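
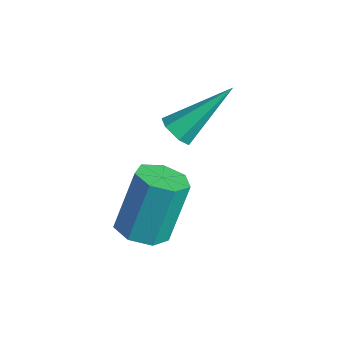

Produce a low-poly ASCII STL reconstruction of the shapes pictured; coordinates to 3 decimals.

solid 
facet normal 0.071 -0.428 -0.901
outer loop
vertex -0.082 -2.583 -0.502
vertex -0.703 -2.98 -0.362
vertex -0.642 -2.303 -0.679
endloop
endfacet
facet normal 0.504 0.795 -0.338
outer loop
vertex -0.082 -2.583 -0.502
vertex -0.642 -2.303 -0.679
vertex -0.217 -1.782 1.183
endloop
endfacet
facet normal 0.504 0.795 -0.337
outer loop
vertex -0.217 -1.782 1.183
vertex -0.642 -2.303 -0.679
vertex -0.777 -1.503 1.005
endloop
endfacet
facet normal -0.073 0.428 0.901
outer loop
vertex -0.217 -1.782 1.183
vertex -0.777 -1.503 1.005
vertex -0.837 -2.18 1.322
endloop
endfacet
facet normal 0.073 -0.428 -0.901
outer loop
vertex -0.642 -2.303 -0.679
vertex -0.703 -2.98 -0.362
vertex -1.248 -2.534 -0.618
endloop
endfacet
facet normal -0.360 0.831 -0.424
outer loop
vertex -0.642 -2.303 -0.679
vertex -1.248 -2.534 -0.618
vertex -0.777 -1.503 1.005
endloop
endfacet
facet normal -0.358 0.832 -0.424
outer loop
vertex -0.777 -1.503 1.005
vertex -1.248 -2.534 -0.618
vertex -1.383 -1.733 1.066
endloop
endfacet
facet normal -0.072 0.428 0.901
outer loop
vertex -0.777 -1.503 1.005
vertex -1.383 -1.733 1.066
vertex -0.837 -2.18 1.322
endloop
endfacet
facet normal 0.072 -0.428 -0.901
outer loop
vertex -1.248 -2.534 -0.618
vertex -0.703 -2.98 -0.362
vertex -1.443 -3.101 -0.364
endloop
endfacet
facet normal -0.951 0.242 -0.191
outer loop
vertex -1.248 -2.534 -0.618
vertex -1.443 -3.101 -0.364
vertex -1.383 -1.733 1.066
endloop
endfacet
facet normal -0.951 0.242 -0.191
outer loop
vertex -1.383 -1.733 1.066
vertex -1.443 -3.101 -0.364
vertex -1.578 -2.3 1.32
endloop
endfacet
facet normal -0.072 0.428 0.901
outer loop
vertex -1.383 -1.733 1.066
vertex -1.578 -2.3 1.32
vertex -0.837 -2.18 1.322
endloop
endfacet
facet normal 0.072 -0.428 -0.901
outer loop
vertex -1.443 -3.101 -0.364
vertex -0.703 -2.98 -0.362
vertex -1.08 -3.577 -0.109
endloop
endfacet
facet normal -0.827 -0.531 0.186
outer loop
vertex -1.443 -3.101 -0.364
vertex -1.08 -3.577 -0.109
vertex -1.578 -2.3 1.32
endloop
endfacet
facet normal -0.827 -0.531 0.186
outer loop
vertex -1.578 -2.3 1.32
vertex -1.08 -3.577 -0.109
vertex -1.215 -2.776 1.576
endloop
endfacet
facet normal -0.072 0.429 0.900
outer loop
vertex -1.578 -2.3 1.32
vertex -1.215 -2.776 1.576
vertex -0.837 -2.18 1.322
endloop
endfacet
facet normal 0.073 -0.428 -0.901
outer loop
vertex -1.08 -3.577 -0.109
vertex -0.703 -2.98 -0.362
vertex -0.433 -3.604 -0.044
endloop
endfacet
facet normal -0.080 -0.903 0.423
outer loop
vertex -1.08 -3.577 -0.109
vertex -0.433 -3.604 -0.044
vertex -1.215 -2.776 1.576
endloop
endfacet
facet normal -0.080 -0.903 0.423
outer loop
vertex -1.215 -2.776 1.576
vertex -0.433 -3.604 -0.044
vertex -0.568 -2.803 1.64
endloop
endfacet
facet normal -0.071 0.429 0.901
outer loop
vertex -1.215 -2.776 1.576
vertex -0.568 -2.803 1.64
vertex -0.837 -2.18 1.322
endloop
endfacet
facet normal 0.071 -0.428 -0.901
outer loop
vertex -0.433 -3.604 -0.044
vertex -0.703 -2.98 -0.362
vertex 0.011 -3.162 -0.219
endloop
endfacet
facet normal 0.727 -0.595 0.341
outer loop
vertex -0.433 -3.604 -0.044
vertex 0.011 -3.162 -0.219
vertex -0.568 -2.803 1.64
endloop
endfacet
facet normal 0.727 -0.595 0.341
outer loop
vertex -0.568 -2.803 1.64
vertex 0.011 -3.162 -0.219
vertex -0.124 -2.361 1.465
endloop
endfacet
facet normal -0.072 0.429 0.901
outer loop
vertex -0.568 -2.803 1.64
vertex -0.124 -2.361 1.465
vertex -0.837 -2.18 1.322
endloop
endfacet
facet normal 0.071 -0.429 -0.901
outer loop
vertex 0.011 -3.162 -0.219
vertex -0.703 -2.98 -0.362
vertex -0.082 -2.583 -0.502
endloop
endfacet
facet normal 0.987 0.160 0.003
outer loop
vertex 0.011 -3.162 -0.219
vertex -0.082 -2.583 -0.502
vertex -0.124 -2.361 1.465
endloop
endfacet
facet normal 0.987 0.160 0.003
outer loop
vertex -0.124 -2.361 1.465
vertex -0.082 -2.583 -0.502
vertex -0.217 -1.782 1.183
endloop
endfacet
facet normal -0.072 0.427 0.901
outer loop
vertex -0.124 -2.361 1.465
vertex -0.217 -1.782 1.183
vertex -0.837 -2.18 1.322
endloop
endfacet
facet normal -0.185 -0.784 -0.592
outer loop
vertex -0.874 -1.636 2.542
vertex -1.314 -1.41 2.38
vertex -0.869 -1.323 2.126
endloop
endfacet
facet normal 0.999 0.023 0.030
outer loop
vertex -0.874 -1.636 2.542
vertex -0.869 -1.323 2.126
vertex -0.946 0.15 3.56
endloop
endfacet
facet normal -0.185 -0.783 -0.593
outer loop
vertex -0.869 -1.323 2.126
vertex -1.314 -1.41 2.38
vertex -1.309 -1.097 1.965
endloop
endfacet
facet normal 0.529 0.606 -0.594
outer loop
vertex -0.869 -1.323 2.126
vertex -1.309 -1.097 1.965
vertex -0.946 0.15 3.56
endloop
endfacet
facet normal -0.185 -0.783 -0.593
outer loop
vertex -1.309 -1.097 1.965
vertex -1.314 -1.41 2.38
vertex -1.754 -1.184 2.219
endloop
endfacet
facet normal -0.430 0.756 -0.494
outer loop
vertex -1.309 -1.097 1.965
vertex -1.754 -1.184 2.219
vertex -0.946 0.15 3.56
endloop
endfacet
facet normal -0.186 -0.784 -0.592
outer loop
vertex -1.754 -1.184 2.219
vertex -1.314 -1.41 2.38
vertex -1.759 -1.497 2.635
endloop
endfacet
facet normal -0.918 0.323 0.232
outer loop
vertex -1.754 -1.184 2.219
vertex -1.759 -1.497 2.635
vertex -0.946 0.15 3.56
endloop
endfacet
facet normal -0.186 -0.784 -0.592
outer loop
vertex -1.759 -1.497 2.635
vertex -1.314 -1.41 2.38
vertex -1.32 -1.723 2.796
endloop
endfacet
facet normal -0.448 -0.260 0.856
outer loop
vertex -1.759 -1.497 2.635
vertex -1.32 -1.723 2.796
vertex -0.946 0.15 3.56
endloop
endfacet
facet normal -0.185 -0.784 -0.593
outer loop
vertex -1.32 -1.723 2.796
vertex -1.314 -1.41 2.38
vertex -0.874 -1.636 2.542
endloop
endfacet
facet normal 0.510 -0.410 0.756
outer loop
vertex -1.32 -1.723 2.796
vertex -0.874 -1.636 2.542
vertex -0.946 0.15 3.56
endloop
endfacet

endsolid


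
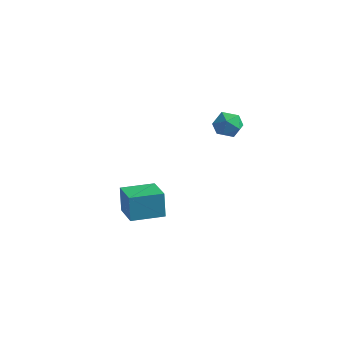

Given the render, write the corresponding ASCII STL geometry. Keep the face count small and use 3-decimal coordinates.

solid 
facet normal -0.672 -0.740 0.031
outer loop
vertex -2.721 -2.12 -2.86
vertex -4.057 -0.927 -3.321
vertex -2.459 -2.422 -4.399
endloop
endfacet
facet normal 0.722 -0.645 0.250
outer loop
vertex -1.163 -0.993 -4.459
vertex -2.721 -2.12 -2.86
vertex -2.459 -2.422 -4.399
endloop
endfacet
facet normal -0.671 -0.740 0.031
outer loop
vertex -2.459 -2.422 -4.399
vertex -4.057 -0.927 -3.321
vertex -3.796 -1.229 -4.86
endloop
endfacet
facet normal 0.164 -0.190 -0.968
outer loop
vertex -3.796 -1.229 -4.86
vertex -1.163 -0.993 -4.459
vertex -2.459 -2.422 -4.399
endloop
endfacet
facet normal -0.164 0.190 0.968
outer loop
vertex -2.721 -2.12 -2.86
vertex -2.761 0.502 -3.381
vertex -4.057 -0.927 -3.321
endloop
endfacet
facet normal 0.722 -0.645 0.249
outer loop
vertex -1.424 -0.691 -2.92
vertex -2.721 -2.12 -2.86
vertex -1.163 -0.993 -4.459
endloop
endfacet
facet normal -0.164 0.190 0.968
outer loop
vertex -1.424 -0.691 -2.92
vertex -2.761 0.502 -3.381
vertex -2.721 -2.12 -2.86
endloop
endfacet
facet normal -0.723 0.645 -0.249
outer loop
vertex -4.057 -0.927 -3.321
vertex -2.761 0.502 -3.381
vertex -3.796 -1.229 -4.86
endloop
endfacet
facet normal 0.164 -0.190 -0.968
outer loop
vertex -2.499 0.2 -4.92
vertex -1.163 -0.993 -4.459
vertex -3.796 -1.229 -4.86
endloop
endfacet
facet normal -0.722 0.645 -0.250
outer loop
vertex -3.796 -1.229 -4.86
vertex -2.761 0.502 -3.381
vertex -2.499 0.2 -4.92
endloop
endfacet
facet normal 0.672 0.740 -0.031
outer loop
vertex -2.499 0.2 -4.92
vertex -1.424 -0.691 -2.92
vertex -1.163 -0.993 -4.459
endloop
endfacet
facet normal 0.671 0.740 -0.031
outer loop
vertex -2.761 0.502 -3.381
vertex -1.424 -0.691 -2.92
vertex -2.499 0.2 -4.92
endloop
endfacet
facet normal 0.115 -0.034 0.993
outer loop
vertex 2.202 0.71 3.739
vertex 1.336 0.466 3.831
vertex 1.977 -0.166 3.735
endloop
endfacet
facet normal 0.727 -0.190 0.660
outer loop
vertex 2.202 0.71 3.739
vertex 1.977 -0.166 3.735
vertex 2.591 0.146 3.149
endloop
endfacet
facet normal 0.899 0.364 0.244
outer loop
vertex 2.202 0.71 3.739
vertex 2.591 0.146 3.149
vertex 2.33 0.969 2.882
endloop
endfacet
facet normal 0.394 0.862 0.319
outer loop
vertex 2.202 0.71 3.739
vertex 2.33 0.969 2.882
vertex 1.555 1.167 3.304
endloop
endfacet
facet normal -0.091 0.616 0.782
outer loop
vertex 2.202 0.71 3.739
vertex 1.555 1.167 3.304
vertex 1.336 0.466 3.831
endloop
endfacet
facet normal 0.611 -0.755 0.238
outer loop
vertex 2.591 0.146 3.149
vertex 1.977 -0.166 3.735
vertex 1.965 -0.447 2.876
endloop
endfacet
facet normal -0.379 -0.502 0.777
outer loop
vertex 1.977 -0.166 3.735
vertex 1.336 0.466 3.831
vertex 1.19 -0.249 3.298
endloop
endfacet
facet normal -0.712 0.550 0.436
outer loop
vertex 1.336 0.466 3.831
vertex 1.555 1.167 3.304
vertex 0.929 0.574 3.031
endloop
endfacet
facet normal 0.073 0.948 -0.311
outer loop
vertex 1.555 1.167 3.304
vertex 2.33 0.969 2.882
vertex 1.543 0.886 2.445
endloop
endfacet
facet normal 0.890 0.142 -0.434
outer loop
vertex 2.33 0.969 2.882
vertex 2.591 0.146 3.149
vertex 2.184 0.254 2.349
endloop
endfacet
facet normal -0.394 -0.862 -0.319
outer loop
vertex 1.318 0.01 2.441
vertex 1.965 -0.447 2.876
vertex 1.19 -0.249 3.298
endloop
endfacet
facet normal -0.899 -0.364 -0.244
outer loop
vertex 1.318 0.01 2.441
vertex 1.19 -0.249 3.298
vertex 0.929 0.574 3.031
endloop
endfacet
facet normal -0.727 0.190 -0.660
outer loop
vertex 1.318 0.01 2.441
vertex 0.929 0.574 3.031
vertex 1.543 0.886 2.445
endloop
endfacet
facet normal -0.115 0.034 -0.993
outer loop
vertex 1.318 0.01 2.441
vertex 1.543 0.886 2.445
vertex 2.184 0.254 2.349
endloop
endfacet
facet normal 0.091 -0.616 -0.782
outer loop
vertex 1.318 0.01 2.441
vertex 2.184 0.254 2.349
vertex 1.965 -0.447 2.876
endloop
endfacet
facet normal -0.073 -0.948 0.311
outer loop
vertex 1.19 -0.249 3.298
vertex 1.965 -0.447 2.876
vertex 1.977 -0.166 3.735
endloop
endfacet
facet normal -0.890 -0.142 0.434
outer loop
vertex 0.929 0.574 3.031
vertex 1.19 -0.249 3.298
vertex 1.336 0.466 3.831
endloop
endfacet
facet normal -0.611 0.755 -0.238
outer loop
vertex 1.543 0.886 2.445
vertex 0.929 0.574 3.031
vertex 1.555 1.167 3.304
endloop
endfacet
facet normal 0.379 0.502 -0.777
outer loop
vertex 2.184 0.254 2.349
vertex 1.543 0.886 2.445
vertex 2.33 0.969 2.882
endloop
endfacet
facet normal 0.712 -0.550 -0.436
outer loop
vertex 1.965 -0.447 2.876
vertex 2.184 0.254 2.349
vertex 2.591 0.146 3.149
endloop
endfacet

endsolid


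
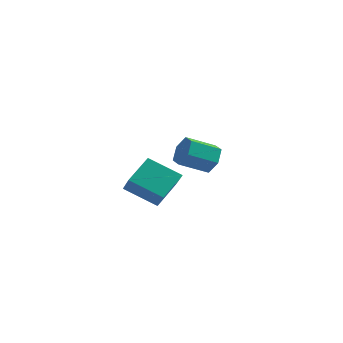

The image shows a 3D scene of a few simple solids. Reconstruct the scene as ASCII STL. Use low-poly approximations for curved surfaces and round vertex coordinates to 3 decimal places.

solid 
facet normal 0.677 0.602 -0.423
outer loop
vertex -1.775 4.065 -2.044
vertex -2.334 4.139 -2.833
vertex -2.438 4.77 -2.103
endloop
endfacet
facet normal 0.272 0.331 0.904
outer loop
vertex -1.775 4.065 -2.044
vertex -2.438 4.77 -2.103
vertex -2.967 3.007 -1.298
endloop
endfacet
facet normal 0.271 0.331 0.904
outer loop
vertex -2.967 3.007 -1.298
vertex -2.438 4.77 -2.103
vertex -3.63 3.712 -1.358
endloop
endfacet
facet normal -0.678 -0.601 0.424
outer loop
vertex -2.967 3.007 -1.298
vertex -3.63 3.712 -1.358
vertex -3.526 3.081 -2.087
endloop
endfacet
facet normal 0.677 0.602 -0.423
outer loop
vertex -2.438 4.77 -2.103
vertex -2.334 4.139 -2.833
vertex -2.997 4.844 -2.892
endloop
endfacet
facet normal -0.457 0.795 0.398
outer loop
vertex -2.438 4.77 -2.103
vertex -2.997 4.844 -2.892
vertex -3.63 3.712 -1.358
endloop
endfacet
facet normal -0.457 0.795 0.398
outer loop
vertex -3.63 3.712 -1.358
vertex -2.997 4.844 -2.892
vertex -4.189 3.786 -2.147
endloop
endfacet
facet normal -0.678 -0.601 0.424
outer loop
vertex -3.63 3.712 -1.358
vertex -4.189 3.786 -2.147
vertex -3.526 3.081 -2.087
endloop
endfacet
facet normal 0.677 0.602 -0.423
outer loop
vertex -2.997 4.844 -2.892
vertex -2.334 4.139 -2.833
vertex -2.893 4.213 -3.622
endloop
endfacet
facet normal -0.728 0.464 -0.505
outer loop
vertex -2.997 4.844 -2.892
vertex -2.893 4.213 -3.622
vertex -4.189 3.786 -2.147
endloop
endfacet
facet normal -0.728 0.464 -0.505
outer loop
vertex -4.189 3.786 -2.147
vertex -2.893 4.213 -3.622
vertex -4.085 3.155 -2.876
endloop
endfacet
facet normal -0.678 -0.601 0.424
outer loop
vertex -4.189 3.786 -2.147
vertex -4.085 3.155 -2.876
vertex -3.526 3.081 -2.087
endloop
endfacet
facet normal 0.678 0.601 -0.424
outer loop
vertex -2.893 4.213 -3.622
vertex -2.334 4.139 -2.833
vertex -2.23 3.508 -3.562
endloop
endfacet
facet normal -0.271 -0.332 -0.904
outer loop
vertex -2.893 4.213 -3.622
vertex -2.23 3.508 -3.562
vertex -4.085 3.155 -2.876
endloop
endfacet
facet normal -0.271 -0.331 -0.904
outer loop
vertex -4.085 3.155 -2.876
vertex -2.23 3.508 -3.562
vertex -3.422 2.45 -2.817
endloop
endfacet
facet normal -0.677 -0.602 0.423
outer loop
vertex -4.085 3.155 -2.876
vertex -3.422 2.45 -2.817
vertex -3.526 3.081 -2.087
endloop
endfacet
facet normal 0.678 0.601 -0.424
outer loop
vertex -2.23 3.508 -3.562
vertex -2.334 4.139 -2.833
vertex -1.671 3.434 -2.773
endloop
endfacet
facet normal 0.457 -0.795 -0.398
outer loop
vertex -2.23 3.508 -3.562
vertex -1.671 3.434 -2.773
vertex -3.422 2.45 -2.817
endloop
endfacet
facet normal 0.457 -0.795 -0.398
outer loop
vertex -3.422 2.45 -2.817
vertex -1.671 3.434 -2.773
vertex -2.863 2.376 -2.028
endloop
endfacet
facet normal -0.677 -0.602 0.423
outer loop
vertex -3.422 2.45 -2.817
vertex -2.863 2.376 -2.028
vertex -3.526 3.081 -2.087
endloop
endfacet
facet normal 0.678 0.601 -0.424
outer loop
vertex -1.671 3.434 -2.773
vertex -2.334 4.139 -2.833
vertex -1.775 4.065 -2.044
endloop
endfacet
facet normal 0.728 -0.464 0.505
outer loop
vertex -1.671 3.434 -2.773
vertex -1.775 4.065 -2.044
vertex -2.863 2.376 -2.028
endloop
endfacet
facet normal 0.728 -0.464 0.505
outer loop
vertex -2.863 2.376 -2.028
vertex -1.775 4.065 -2.044
vertex -2.967 3.007 -1.298
endloop
endfacet
facet normal -0.677 -0.602 0.423
outer loop
vertex -2.863 2.376 -2.028
vertex -2.967 3.007 -1.298
vertex -3.526 3.081 -2.087
endloop
endfacet
facet normal -0.497 0.549 -0.672
outer loop
vertex -3.907 -2.67 -2.769
vertex -3.623 -1.188 -1.769
vertex -2.218 -2.336 -3.745
endloop
endfacet
facet normal -0.157 -0.819 -0.552
outer loop
vertex -1.497 -3.132 -2.771
vertex -3.907 -2.67 -2.769
vertex -2.218 -2.336 -3.745
endloop
endfacet
facet normal -0.497 0.549 -0.672
outer loop
vertex -2.218 -2.336 -3.745
vertex -3.623 -1.188 -1.769
vertex -1.933 -0.854 -2.746
endloop
endfacet
facet normal 0.853 0.169 -0.494
outer loop
vertex -1.933 -0.854 -2.746
vertex -1.497 -3.132 -2.771
vertex -2.218 -2.336 -3.745
endloop
endfacet
facet normal -0.853 -0.169 0.493
outer loop
vertex -3.907 -2.67 -2.769
vertex -2.902 -1.984 -0.795
vertex -3.623 -1.188 -1.769
endloop
endfacet
facet normal -0.157 -0.819 -0.552
outer loop
vertex -3.187 -3.466 -1.794
vertex -3.907 -2.67 -2.769
vertex -1.497 -3.132 -2.771
endloop
endfacet
facet normal -0.854 -0.168 0.493
outer loop
vertex -3.187 -3.466 -1.794
vertex -2.902 -1.984 -0.795
vertex -3.907 -2.67 -2.769
endloop
endfacet
facet normal 0.158 0.819 0.552
outer loop
vertex -3.623 -1.188 -1.769
vertex -2.902 -1.984 -0.795
vertex -1.933 -0.854 -2.746
endloop
endfacet
facet normal 0.854 0.169 -0.493
outer loop
vertex -1.213 -1.65 -1.771
vertex -1.497 -3.132 -2.771
vertex -1.933 -0.854 -2.746
endloop
endfacet
facet normal 0.157 0.819 0.552
outer loop
vertex -1.933 -0.854 -2.746
vertex -2.902 -1.984 -0.795
vertex -1.213 -1.65 -1.771
endloop
endfacet
facet normal 0.497 -0.549 0.672
outer loop
vertex -1.213 -1.65 -1.771
vertex -3.187 -3.466 -1.794
vertex -1.497 -3.132 -2.771
endloop
endfacet
facet normal 0.497 -0.549 0.672
outer loop
vertex -2.902 -1.984 -0.795
vertex -3.187 -3.466 -1.794
vertex -1.213 -1.65 -1.771
endloop
endfacet

endsolid


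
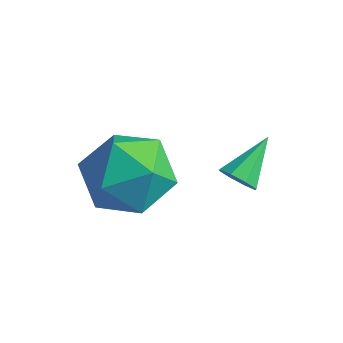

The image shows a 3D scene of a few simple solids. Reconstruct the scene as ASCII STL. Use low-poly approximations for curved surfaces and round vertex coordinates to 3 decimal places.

solid 
facet normal -0.791 -0.022 0.612
outer loop
vertex -1.032 1.785 1.504
vertex -1.122 0.6 1.345
vertex -0.446 1.036 2.234
endloop
endfacet
facet normal -0.343 0.504 0.793
outer loop
vertex -1.032 1.785 1.504
vertex -0.446 1.036 2.234
vertex 0.094 2.029 1.836
endloop
endfacet
facet normal -0.270 0.935 0.229
outer loop
vertex -1.032 1.785 1.504
vertex 0.094 2.029 1.836
vertex -0.248 2.208 0.701
endloop
endfacet
facet normal -0.673 0.675 -0.301
outer loop
vertex -1.032 1.785 1.504
vertex -0.248 2.208 0.701
vertex -0.999 1.324 0.397
endloop
endfacet
facet normal -0.994 0.084 -0.065
outer loop
vertex -1.032 1.785 1.504
vertex -0.999 1.324 0.397
vertex -1.122 0.6 1.345
endloop
endfacet
facet normal 0.293 0.214 0.932
outer loop
vertex 0.094 2.029 1.836
vertex -0.446 1.036 2.234
vertex 0.699 0.996 1.883
endloop
endfacet
facet normal -0.430 -0.637 0.640
outer loop
vertex -0.446 1.036 2.234
vertex -1.122 0.6 1.345
vertex -0.052 0.112 1.579
endloop
endfacet
facet normal -0.760 -0.466 -0.454
outer loop
vertex -1.122 0.6 1.345
vertex -0.999 1.324 0.397
vertex -0.394 0.291 0.444
endloop
endfacet
facet normal -0.240 0.491 -0.837
outer loop
vertex -0.999 1.324 0.397
vertex -0.248 2.208 0.701
vertex 0.146 1.284 0.046
endloop
endfacet
facet normal 0.411 0.911 0.020
outer loop
vertex -0.248 2.208 0.701
vertex 0.094 2.029 1.836
vertex 0.822 1.72 0.935
endloop
endfacet
facet normal 0.673 -0.675 0.301
outer loop
vertex 0.732 0.535 0.776
vertex 0.699 0.996 1.883
vertex -0.052 0.112 1.579
endloop
endfacet
facet normal 0.270 -0.935 -0.229
outer loop
vertex 0.732 0.535 0.776
vertex -0.052 0.112 1.579
vertex -0.394 0.291 0.444
endloop
endfacet
facet normal 0.343 -0.504 -0.793
outer loop
vertex 0.732 0.535 0.776
vertex -0.394 0.291 0.444
vertex 0.146 1.284 0.046
endloop
endfacet
facet normal 0.791 0.022 -0.612
outer loop
vertex 0.732 0.535 0.776
vertex 0.146 1.284 0.046
vertex 0.822 1.72 0.935
endloop
endfacet
facet normal 0.994 -0.084 0.065
outer loop
vertex 0.732 0.535 0.776
vertex 0.822 1.72 0.935
vertex 0.699 0.996 1.883
endloop
endfacet
facet normal 0.240 -0.491 0.837
outer loop
vertex -0.052 0.112 1.579
vertex 0.699 0.996 1.883
vertex -0.446 1.036 2.234
endloop
endfacet
facet normal -0.411 -0.911 -0.020
outer loop
vertex -0.394 0.291 0.444
vertex -0.052 0.112 1.579
vertex -1.122 0.6 1.345
endloop
endfacet
facet normal -0.293 -0.214 -0.932
outer loop
vertex 0.146 1.284 0.046
vertex -0.394 0.291 0.444
vertex -0.999 1.324 0.397
endloop
endfacet
facet normal 0.430 0.637 -0.640
outer loop
vertex 0.822 1.72 0.935
vertex 0.146 1.284 0.046
vertex -0.248 2.208 0.701
endloop
endfacet
facet normal 0.760 0.466 0.454
outer loop
vertex 0.699 0.996 1.883
vertex 0.822 1.72 0.935
vertex 0.094 2.029 1.836
endloop
endfacet
facet normal -0.017 -0.861 -0.509
outer loop
vertex 2.269 2.714 0.778
vertex 1.75 2.728 0.772
vertex 2.126 2.905 0.46
endloop
endfacet
facet normal 0.883 0.453 -0.125
outer loop
vertex 2.269 2.714 0.778
vertex 2.126 2.905 0.46
vertex 1.77 3.872 1.448
endloop
endfacet
facet normal -0.016 -0.861 -0.508
outer loop
vertex 2.126 2.905 0.46
vertex 1.75 2.728 0.772
vertex 1.762 2.992 0.324
endloop
endfacet
facet normal 0.386 0.725 -0.570
outer loop
vertex 2.126 2.905 0.46
vertex 1.762 2.992 0.324
vertex 1.77 3.872 1.448
endloop
endfacet
facet normal -0.015 -0.861 -0.508
outer loop
vertex 1.762 2.992 0.324
vertex 1.75 2.728 0.772
vertex 1.391 2.924 0.45
endloop
endfacet
facet normal -0.333 0.744 -0.580
outer loop
vertex 1.762 2.992 0.324
vertex 1.391 2.924 0.45
vertex 1.77 3.872 1.448
endloop
endfacet
facet normal -0.015 -0.861 -0.508
outer loop
vertex 1.391 2.924 0.45
vertex 1.75 2.728 0.772
vertex 1.23 2.741 0.765
endloop
endfacet
facet normal -0.855 0.497 -0.148
outer loop
vertex 1.391 2.924 0.45
vertex 1.23 2.741 0.765
vertex 1.77 3.872 1.448
endloop
endfacet
facet normal -0.015 -0.860 -0.510
outer loop
vertex 1.23 2.741 0.765
vertex 1.75 2.728 0.772
vertex 1.373 2.55 1.083
endloop
endfacet
facet normal -0.872 0.132 0.471
outer loop
vertex 1.23 2.741 0.765
vertex 1.373 2.55 1.083
vertex 1.77 3.872 1.448
endloop
endfacet
facet normal -0.015 -0.860 -0.510
outer loop
vertex 1.373 2.55 1.083
vertex 1.75 2.728 0.772
vertex 1.737 2.463 1.219
endloop
endfacet
facet normal -0.376 -0.140 0.916
outer loop
vertex 1.373 2.55 1.083
vertex 1.737 2.463 1.219
vertex 1.77 3.872 1.448
endloop
endfacet
facet normal -0.016 -0.860 -0.510
outer loop
vertex 1.737 2.463 1.219
vertex 1.75 2.728 0.772
vertex 2.108 2.531 1.093
endloop
endfacet
facet normal 0.343 -0.158 0.926
outer loop
vertex 1.737 2.463 1.219
vertex 2.108 2.531 1.093
vertex 1.77 3.872 1.448
endloop
endfacet
facet normal -0.017 -0.861 -0.509
outer loop
vertex 2.108 2.531 1.093
vertex 1.75 2.728 0.772
vertex 2.269 2.714 0.778
endloop
endfacet
facet normal 0.865 0.088 0.493
outer loop
vertex 2.108 2.531 1.093
vertex 2.269 2.714 0.778
vertex 1.77 3.872 1.448
endloop
endfacet

endsolid


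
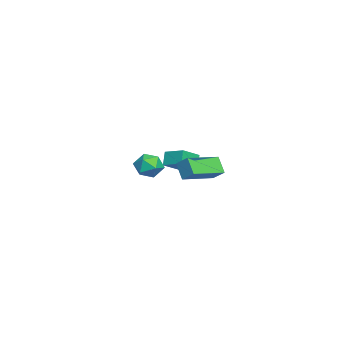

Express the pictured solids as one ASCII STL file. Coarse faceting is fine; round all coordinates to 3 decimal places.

solid 
facet normal -0.674 0.563 -0.478
outer loop
vertex -0.552 -1.832 1.393
vertex 0.043 -0.799 1.769
vertex -0.033 -1.855 0.634
endloop
endfacet
facet normal -0.476 -0.826 -0.301
outer loop
vertex 0.837 -2.581 1.251
vertex -0.552 -1.832 1.393
vertex -0.033 -1.855 0.634
endloop
endfacet
facet normal -0.674 0.563 -0.479
outer loop
vertex -0.033 -1.855 0.634
vertex 0.043 -0.799 1.769
vertex 0.563 -0.822 1.01
endloop
endfacet
facet normal 0.564 -0.025 -0.825
outer loop
vertex 0.563 -0.822 1.01
vertex 0.837 -2.581 1.251
vertex -0.033 -1.855 0.634
endloop
endfacet
facet normal -0.564 0.025 0.825
outer loop
vertex -0.552 -1.832 1.393
vertex 0.913 -1.525 2.386
vertex 0.043 -0.799 1.769
endloop
endfacet
facet normal -0.476 -0.826 -0.301
outer loop
vertex 0.317 -2.558 2.01
vertex -0.552 -1.832 1.393
vertex 0.837 -2.581 1.251
endloop
endfacet
facet normal -0.565 0.025 0.825
outer loop
vertex 0.317 -2.558 2.01
vertex 0.913 -1.525 2.386
vertex -0.552 -1.832 1.393
endloop
endfacet
facet normal 0.476 0.826 0.301
outer loop
vertex 0.043 -0.799 1.769
vertex 0.913 -1.525 2.386
vertex 0.563 -0.822 1.01
endloop
endfacet
facet normal 0.565 -0.025 -0.825
outer loop
vertex 1.432 -1.548 1.627
vertex 0.837 -2.581 1.251
vertex 0.563 -0.822 1.01
endloop
endfacet
facet normal 0.477 0.826 0.301
outer loop
vertex 0.563 -0.822 1.01
vertex 0.913 -1.525 2.386
vertex 1.432 -1.548 1.627
endloop
endfacet
facet normal 0.674 -0.563 0.479
outer loop
vertex 1.432 -1.548 1.627
vertex 0.317 -2.558 2.01
vertex 0.837 -2.581 1.251
endloop
endfacet
facet normal 0.674 -0.563 0.478
outer loop
vertex 0.913 -1.525 2.386
vertex 0.317 -2.558 2.01
vertex 1.432 -1.548 1.627
endloop
endfacet
facet normal -0.447 -0.659 -0.606
outer loop
vertex 3.634 -1.505 2.48
vertex 2.16 -0.137 2.08
vertex 4.22 -1.122 1.631
endloop
endfacet
facet normal 0.719 -0.667 0.195
outer loop
vertex 4.64 -0.503 2.2
vertex 3.634 -1.505 2.48
vertex 4.22 -1.122 1.631
endloop
endfacet
facet normal -0.447 -0.659 -0.605
outer loop
vertex 4.22 -1.122 1.631
vertex 2.16 -0.137 2.08
vertex 2.746 0.245 1.231
endloop
endfacet
facet normal 0.532 0.348 -0.772
outer loop
vertex 2.746 0.245 1.231
vertex 4.64 -0.503 2.2
vertex 4.22 -1.122 1.631
endloop
endfacet
facet normal -0.532 -0.348 0.772
outer loop
vertex 3.634 -1.505 2.48
vertex 2.58 0.482 2.649
vertex 2.16 -0.137 2.08
endloop
endfacet
facet normal 0.719 -0.667 0.196
outer loop
vertex 4.054 -0.885 3.049
vertex 3.634 -1.505 2.48
vertex 4.64 -0.503 2.2
endloop
endfacet
facet normal -0.532 -0.348 0.772
outer loop
vertex 4.054 -0.885 3.049
vertex 2.58 0.482 2.649
vertex 3.634 -1.505 2.48
endloop
endfacet
facet normal -0.719 0.667 -0.196
outer loop
vertex 2.16 -0.137 2.08
vertex 2.58 0.482 2.649
vertex 2.746 0.245 1.231
endloop
endfacet
facet normal 0.532 0.348 -0.772
outer loop
vertex 3.166 0.865 1.8
vertex 4.64 -0.503 2.2
vertex 2.746 0.245 1.231
endloop
endfacet
facet normal -0.719 0.667 -0.196
outer loop
vertex 2.746 0.245 1.231
vertex 2.58 0.482 2.649
vertex 3.166 0.865 1.8
endloop
endfacet
facet normal 0.447 0.659 0.605
outer loop
vertex 3.166 0.865 1.8
vertex 4.054 -0.885 3.049
vertex 4.64 -0.503 2.2
endloop
endfacet
facet normal 0.447 0.659 0.605
outer loop
vertex 2.58 0.482 2.649
vertex 4.054 -0.885 3.049
vertex 3.166 0.865 1.8
endloop
endfacet
facet normal -0.972 0.042 -0.233
outer loop
vertex -3.84 -3.741 -1.044
vertex -4.0 -4.464 -0.507
vertex -4.046 -3.619 -0.161
endloop
endfacet
facet normal -0.677 0.691 -0.253
outer loop
vertex -3.84 -3.741 -1.044
vertex -4.046 -3.619 -0.161
vertex -3.388 -3.117 -0.551
endloop
endfacet
facet normal -0.141 0.675 -0.725
outer loop
vertex -3.84 -3.741 -1.044
vertex -3.388 -3.117 -0.551
vertex -2.935 -3.653 -1.138
endloop
endfacet
facet normal -0.105 0.015 -0.994
outer loop
vertex -3.84 -3.741 -1.044
vertex -2.935 -3.653 -1.138
vertex -3.313 -4.485 -1.111
endloop
endfacet
facet normal -0.618 -0.376 -0.690
outer loop
vertex -3.84 -3.741 -1.044
vertex -3.313 -4.485 -1.111
vertex -4.0 -4.464 -0.507
endloop
endfacet
facet normal -0.401 0.829 0.390
outer loop
vertex -3.388 -3.117 -0.551
vertex -4.046 -3.619 -0.161
vertex -3.267 -3.455 0.291
endloop
endfacet
facet normal -0.877 -0.222 0.425
outer loop
vertex -4.046 -3.619 -0.161
vertex -4.0 -4.464 -0.507
vertex -3.645 -4.287 0.318
endloop
endfacet
facet normal -0.306 -0.898 -0.317
outer loop
vertex -4.0 -4.464 -0.507
vertex -3.313 -4.485 -1.111
vertex -3.192 -4.823 -0.269
endloop
endfacet
facet normal 0.525 -0.265 -0.809
outer loop
vertex -3.313 -4.485 -1.111
vertex -2.935 -3.653 -1.138
vertex -2.534 -4.321 -0.659
endloop
endfacet
facet normal 0.466 0.802 -0.373
outer loop
vertex -2.935 -3.653 -1.138
vertex -3.388 -3.117 -0.551
vertex -2.58 -3.476 -0.313
endloop
endfacet
facet normal 0.105 -0.015 0.994
outer loop
vertex -2.74 -4.199 0.224
vertex -3.267 -3.455 0.291
vertex -3.645 -4.287 0.318
endloop
endfacet
facet normal 0.141 -0.675 0.725
outer loop
vertex -2.74 -4.199 0.224
vertex -3.645 -4.287 0.318
vertex -3.192 -4.823 -0.269
endloop
endfacet
facet normal 0.677 -0.691 0.253
outer loop
vertex -2.74 -4.199 0.224
vertex -3.192 -4.823 -0.269
vertex -2.534 -4.321 -0.659
endloop
endfacet
facet normal 0.972 -0.042 0.233
outer loop
vertex -2.74 -4.199 0.224
vertex -2.534 -4.321 -0.659
vertex -2.58 -3.476 -0.313
endloop
endfacet
facet normal 0.618 0.376 0.690
outer loop
vertex -2.74 -4.199 0.224
vertex -2.58 -3.476 -0.313
vertex -3.267 -3.455 0.291
endloop
endfacet
facet normal -0.525 0.265 0.809
outer loop
vertex -3.645 -4.287 0.318
vertex -3.267 -3.455 0.291
vertex -4.046 -3.619 -0.161
endloop
endfacet
facet normal -0.466 -0.802 0.373
outer loop
vertex -3.192 -4.823 -0.269
vertex -3.645 -4.287 0.318
vertex -4.0 -4.464 -0.507
endloop
endfacet
facet normal 0.401 -0.829 -0.390
outer loop
vertex -2.534 -4.321 -0.659
vertex -3.192 -4.823 -0.269
vertex -3.313 -4.485 -1.111
endloop
endfacet
facet normal 0.877 0.222 -0.425
outer loop
vertex -2.58 -3.476 -0.313
vertex -2.534 -4.321 -0.659
vertex -2.935 -3.653 -1.138
endloop
endfacet
facet normal 0.306 0.898 0.317
outer loop
vertex -3.267 -3.455 0.291
vertex -2.58 -3.476 -0.313
vertex -3.388 -3.117 -0.551
endloop
endfacet

endsolid


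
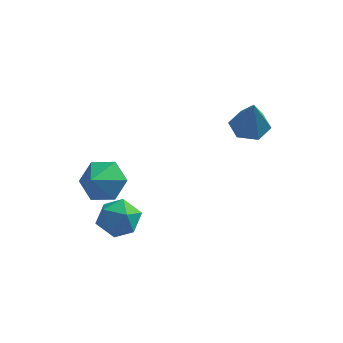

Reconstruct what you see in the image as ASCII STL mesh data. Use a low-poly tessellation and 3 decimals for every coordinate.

solid 
facet normal 0.186 0.765 -0.616
outer loop
vertex -1.578 -2.772 1.71
vertex -2.214 -2.176 2.258
vertex -1.215 -2.223 2.502
endloop
endfacet
facet normal 0.635 -0.740 0.222
outer loop
vertex -1.578 -2.772 1.71
vertex -1.215 -2.223 2.502
vertex -2.446 -3.124 3.022
endloop
endfacet
facet normal 0.187 0.765 -0.617
outer loop
vertex -1.215 -2.223 2.502
vertex -2.214 -2.176 2.258
vertex -1.851 -1.626 3.05
endloop
endfacet
facet normal 0.511 -0.219 0.831
outer loop
vertex -1.215 -2.223 2.502
vertex -1.851 -1.626 3.05
vertex -2.446 -3.124 3.022
endloop
endfacet
facet normal 0.186 0.765 -0.617
outer loop
vertex -1.851 -1.626 3.05
vertex -2.214 -2.176 2.258
vertex -2.851 -1.579 2.806
endloop
endfacet
facet normal -0.233 0.074 0.970
outer loop
vertex -1.851 -1.626 3.05
vertex -2.851 -1.579 2.806
vertex -2.446 -3.124 3.022
endloop
endfacet
facet normal 0.187 0.765 -0.616
outer loop
vertex -2.851 -1.579 2.806
vertex -2.214 -2.176 2.258
vertex -3.214 -2.128 2.014
endloop
endfacet
facet normal -0.853 -0.154 0.498
outer loop
vertex -2.851 -1.579 2.806
vertex -3.214 -2.128 2.014
vertex -2.446 -3.124 3.022
endloop
endfacet
facet normal 0.187 0.765 -0.616
outer loop
vertex -3.214 -2.128 2.014
vertex -2.214 -2.176 2.258
vertex -2.577 -2.725 1.466
endloop
endfacet
facet normal -0.729 -0.675 -0.112
outer loop
vertex -3.214 -2.128 2.014
vertex -2.577 -2.725 1.466
vertex -2.446 -3.124 3.022
endloop
endfacet
facet normal 0.186 0.765 -0.616
outer loop
vertex -2.577 -2.725 1.466
vertex -2.214 -2.176 2.258
vertex -1.578 -2.772 1.71
endloop
endfacet
facet normal 0.015 -0.968 -0.250
outer loop
vertex -2.577 -2.725 1.466
vertex -1.578 -2.772 1.71
vertex -2.446 -3.124 3.022
endloop
endfacet
facet normal -0.908 0.309 -0.283
outer loop
vertex -2.215 -1.168 -1.095
vertex -2.632 -1.981 -0.643
vertex -2.502 -1.117 -0.118
endloop
endfacet
facet normal -0.470 0.863 -0.183
outer loop
vertex -2.215 -1.168 -1.095
vertex -2.502 -1.117 -0.118
vertex -1.62 -0.699 -0.413
endloop
endfacet
facet normal 0.091 0.782 -0.617
outer loop
vertex -2.215 -1.168 -1.095
vertex -1.62 -0.699 -0.413
vertex -1.205 -1.305 -1.12
endloop
endfacet
facet normal -0.000 0.177 -0.984
outer loop
vertex -2.215 -1.168 -1.095
vertex -1.205 -1.305 -1.12
vertex -1.83 -2.098 -1.262
endloop
endfacet
facet normal -0.617 -0.116 -0.778
outer loop
vertex -2.215 -1.168 -1.095
vertex -1.83 -2.098 -1.262
vertex -2.632 -1.981 -0.643
endloop
endfacet
facet normal -0.235 0.840 0.489
outer loop
vertex -1.62 -0.699 -0.413
vertex -2.502 -1.117 -0.118
vertex -1.67 -1.222 0.462
endloop
endfacet
facet normal -0.943 -0.057 0.328
outer loop
vertex -2.502 -1.117 -0.118
vertex -2.632 -1.981 -0.643
vertex -2.295 -2.015 0.32
endloop
endfacet
facet normal -0.473 -0.744 -0.472
outer loop
vertex -2.632 -1.981 -0.643
vertex -1.83 -2.098 -1.262
vertex -1.88 -2.621 -0.387
endloop
endfacet
facet normal 0.527 -0.271 -0.805
outer loop
vertex -1.83 -2.098 -1.262
vertex -1.205 -1.305 -1.12
vertex -0.998 -2.203 -0.682
endloop
endfacet
facet normal 0.674 0.708 -0.211
outer loop
vertex -1.205 -1.305 -1.12
vertex -1.62 -0.699 -0.413
vertex -0.868 -1.339 -0.157
endloop
endfacet
facet normal 0.000 -0.177 0.984
outer loop
vertex -1.285 -2.152 0.295
vertex -1.67 -1.222 0.462
vertex -2.295 -2.015 0.32
endloop
endfacet
facet normal -0.091 -0.782 0.617
outer loop
vertex -1.285 -2.152 0.295
vertex -2.295 -2.015 0.32
vertex -1.88 -2.621 -0.387
endloop
endfacet
facet normal 0.470 -0.863 0.183
outer loop
vertex -1.285 -2.152 0.295
vertex -1.88 -2.621 -0.387
vertex -0.998 -2.203 -0.682
endloop
endfacet
facet normal 0.908 -0.309 0.283
outer loop
vertex -1.285 -2.152 0.295
vertex -0.998 -2.203 -0.682
vertex -0.868 -1.339 -0.157
endloop
endfacet
facet normal 0.617 0.116 0.778
outer loop
vertex -1.285 -2.152 0.295
vertex -0.868 -1.339 -0.157
vertex -1.67 -1.222 0.462
endloop
endfacet
facet normal -0.527 0.271 0.805
outer loop
vertex -2.295 -2.015 0.32
vertex -1.67 -1.222 0.462
vertex -2.502 -1.117 -0.118
endloop
endfacet
facet normal -0.674 -0.708 0.211
outer loop
vertex -1.88 -2.621 -0.387
vertex -2.295 -2.015 0.32
vertex -2.632 -1.981 -0.643
endloop
endfacet
facet normal 0.235 -0.840 -0.489
outer loop
vertex -0.998 -2.203 -0.682
vertex -1.88 -2.621 -0.387
vertex -1.83 -2.098 -1.262
endloop
endfacet
facet normal 0.943 0.057 -0.328
outer loop
vertex -0.868 -1.339 -0.157
vertex -0.998 -2.203 -0.682
vertex -1.205 -1.305 -1.12
endloop
endfacet
facet normal 0.473 0.744 0.472
outer loop
vertex -1.67 -1.222 0.462
vertex -0.868 -1.339 -0.157
vertex -1.62 -0.699 -0.413
endloop
endfacet
facet normal -0.135 0.356 -0.925
outer loop
vertex 3.544 2.958 2.626
vertex 2.665 2.852 2.714
vertex 3.047 3.619 2.953
endloop
endfacet
facet normal 0.812 0.400 0.426
outer loop
vertex 3.544 2.958 2.626
vertex 3.047 3.619 2.953
vertex 2.935 2.148 4.546
endloop
endfacet
facet normal -0.137 0.356 -0.924
outer loop
vertex 3.047 3.619 2.953
vertex 2.665 2.852 2.714
vertex 2.168 3.513 3.042
endloop
endfacet
facet normal -0.020 0.735 0.678
outer loop
vertex 3.047 3.619 2.953
vertex 2.168 3.513 3.042
vertex 2.935 2.148 4.546
endloop
endfacet
facet normal -0.137 0.356 -0.924
outer loop
vertex 2.168 3.513 3.042
vertex 2.665 2.852 2.714
vertex 1.786 2.746 2.803
endloop
endfacet
facet normal -0.783 0.207 0.587
outer loop
vertex 2.168 3.513 3.042
vertex 1.786 2.746 2.803
vertex 2.935 2.148 4.546
endloop
endfacet
facet normal -0.136 0.355 -0.925
outer loop
vertex 1.786 2.746 2.803
vertex 2.665 2.852 2.714
vertex 2.283 2.084 2.476
endloop
endfacet
facet normal -0.713 -0.657 0.245
outer loop
vertex 1.786 2.746 2.803
vertex 2.283 2.084 2.476
vertex 2.935 2.148 4.546
endloop
endfacet
facet normal -0.136 0.355 -0.925
outer loop
vertex 2.283 2.084 2.476
vertex 2.665 2.852 2.714
vertex 3.162 2.19 2.387
endloop
endfacet
facet normal 0.119 -0.993 -0.007
outer loop
vertex 2.283 2.084 2.476
vertex 3.162 2.19 2.387
vertex 2.935 2.148 4.546
endloop
endfacet
facet normal -0.135 0.355 -0.925
outer loop
vertex 3.162 2.19 2.387
vertex 2.665 2.852 2.714
vertex 3.544 2.958 2.626
endloop
endfacet
facet normal 0.882 -0.465 0.084
outer loop
vertex 3.162 2.19 2.387
vertex 3.544 2.958 2.626
vertex 2.935 2.148 4.546
endloop
endfacet

endsolid


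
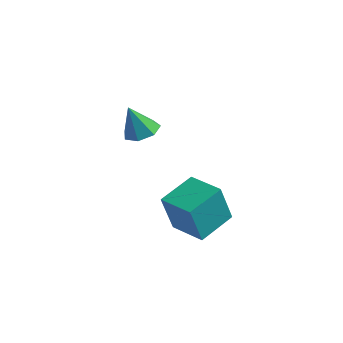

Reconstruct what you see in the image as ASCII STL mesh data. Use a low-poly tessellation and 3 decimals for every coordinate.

solid 
facet normal -0.991 0.123 -0.052
outer loop
vertex -1.795 -0.064 -2.346
vertex -1.632 1.45 -1.888
vertex -1.645 0.43 -4.029
endloop
endfacet
facet normal -0.102 -0.952 -0.289
outer loop
vertex -0.188 0.25 -3.952
vertex -1.795 -0.064 -2.346
vertex -1.645 0.43 -4.029
endloop
endfacet
facet normal -0.991 0.123 -0.052
outer loop
vertex -1.645 0.43 -4.029
vertex -1.632 1.45 -1.888
vertex -1.482 1.944 -3.57
endloop
endfacet
facet normal 0.085 0.281 -0.956
outer loop
vertex -1.482 1.944 -3.57
vertex -0.188 0.25 -3.952
vertex -1.645 0.43 -4.029
endloop
endfacet
facet normal -0.085 -0.280 0.956
outer loop
vertex -1.795 -0.064 -2.346
vertex -0.175 1.27 -1.811
vertex -1.632 1.45 -1.888
endloop
endfacet
facet normal -0.103 -0.952 -0.289
outer loop
vertex -0.338 -0.244 -2.27
vertex -1.795 -0.064 -2.346
vertex -0.188 0.25 -3.952
endloop
endfacet
facet normal -0.085 -0.281 0.956
outer loop
vertex -0.338 -0.244 -2.27
vertex -0.175 1.27 -1.811
vertex -1.795 -0.064 -2.346
endloop
endfacet
facet normal 0.102 0.952 0.289
outer loop
vertex -1.632 1.45 -1.888
vertex -0.175 1.27 -1.811
vertex -1.482 1.944 -3.57
endloop
endfacet
facet normal 0.084 0.280 -0.956
outer loop
vertex -0.025 1.764 -3.494
vertex -0.188 0.25 -3.952
vertex -1.482 1.944 -3.57
endloop
endfacet
facet normal 0.103 0.952 0.289
outer loop
vertex -1.482 1.944 -3.57
vertex -0.175 1.27 -1.811
vertex -0.025 1.764 -3.494
endloop
endfacet
facet normal 0.991 -0.123 0.052
outer loop
vertex -0.025 1.764 -3.494
vertex -0.338 -0.244 -2.27
vertex -0.188 0.25 -3.952
endloop
endfacet
facet normal 0.991 -0.123 0.052
outer loop
vertex -0.175 1.27 -1.811
vertex -0.338 -0.244 -2.27
vertex -0.025 1.764 -3.494
endloop
endfacet
facet normal 0.237 0.264 -0.935
outer loop
vertex -2.387 0.668 0.888
vertex -2.892 0.235 0.638
vertex -2.945 0.92 0.818
endloop
endfacet
facet normal 0.215 0.673 0.708
outer loop
vertex -2.387 0.668 0.888
vertex -2.945 0.92 0.818
vertex -3.208 -0.115 1.882
endloop
endfacet
facet normal 0.238 0.264 -0.935
outer loop
vertex -2.945 0.92 0.818
vertex -2.892 0.235 0.638
vertex -3.463 0.657 0.612
endloop
endfacet
facet normal -0.542 0.665 0.513
outer loop
vertex -2.945 0.92 0.818
vertex -3.463 0.657 0.612
vertex -3.208 -0.115 1.882
endloop
endfacet
facet normal 0.237 0.264 -0.935
outer loop
vertex -3.463 0.657 0.612
vertex -2.892 0.235 0.638
vertex -3.55 0.076 0.426
endloop
endfacet
facet normal -0.969 0.069 0.237
outer loop
vertex -3.463 0.657 0.612
vertex -3.55 0.076 0.426
vertex -3.208 -0.115 1.882
endloop
endfacet
facet normal 0.238 0.263 -0.935
outer loop
vertex -3.55 0.076 0.426
vertex -2.892 0.235 0.638
vertex -3.142 -0.385 0.4
endloop
endfacet
facet normal -0.743 -0.663 0.088
outer loop
vertex -3.55 0.076 0.426
vertex -3.142 -0.385 0.4
vertex -3.208 -0.115 1.882
endloop
endfacet
facet normal 0.237 0.263 -0.935
outer loop
vertex -3.142 -0.385 0.4
vertex -2.892 0.235 0.638
vertex -2.546 -0.379 0.553
endloop
endfacet
facet normal -0.036 -0.983 0.178
outer loop
vertex -3.142 -0.385 0.4
vertex -2.546 -0.379 0.553
vertex -3.208 -0.115 1.882
endloop
endfacet
facet normal 0.238 0.264 -0.935
outer loop
vertex -2.546 -0.379 0.553
vertex -2.892 0.235 0.638
vertex -2.21 0.09 0.771
endloop
endfacet
facet normal 0.622 -0.649 0.439
outer loop
vertex -2.546 -0.379 0.553
vertex -2.21 0.09 0.771
vertex -3.208 -0.115 1.882
endloop
endfacet
facet normal 0.238 0.262 -0.935
outer loop
vertex -2.21 0.09 0.771
vertex -2.892 0.235 0.638
vertex -2.387 0.668 0.888
endloop
endfacet
facet normal 0.733 0.088 0.675
outer loop
vertex -2.21 0.09 0.771
vertex -2.387 0.668 0.888
vertex -3.208 -0.115 1.882
endloop
endfacet

endsolid


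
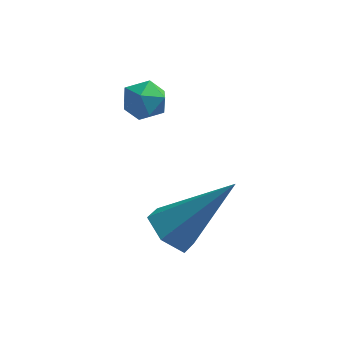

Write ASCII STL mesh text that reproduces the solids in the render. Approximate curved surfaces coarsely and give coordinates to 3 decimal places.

solid 
facet normal -0.487 0.735 -0.472
outer loop
vertex -1.648 3.12 0.756
vertex -2.207 2.882 0.962
vertex -1.894 3.316 1.315
endloop
endfacet
facet normal 0.159 0.951 -0.263
outer loop
vertex -1.648 3.12 0.756
vertex -1.894 3.316 1.315
vertex -1.266 3.197 1.265
endloop
endfacet
facet normal 0.643 0.521 -0.561
outer loop
vertex -1.648 3.12 0.756
vertex -1.266 3.197 1.265
vertex -1.19 2.689 0.881
endloop
endfacet
facet normal 0.295 0.036 -0.955
outer loop
vertex -1.648 3.12 0.756
vertex -1.19 2.689 0.881
vertex -1.772 2.494 0.694
endloop
endfacet
facet normal -0.403 0.169 -0.899
outer loop
vertex -1.648 3.12 0.756
vertex -1.772 2.494 0.694
vertex -2.207 2.882 0.962
endloop
endfacet
facet normal 0.201 0.873 0.444
outer loop
vertex -1.266 3.197 1.265
vertex -1.894 3.316 1.315
vertex -1.588 3.006 1.786
endloop
endfacet
facet normal -0.846 0.523 0.107
outer loop
vertex -1.894 3.316 1.315
vertex -2.207 2.882 0.962
vertex -2.17 2.811 1.599
endloop
endfacet
facet normal -0.710 -0.394 -0.583
outer loop
vertex -2.207 2.882 0.962
vertex -1.772 2.494 0.694
vertex -2.094 2.303 1.215
endloop
endfacet
facet normal 0.420 -0.608 -0.673
outer loop
vertex -1.772 2.494 0.694
vertex -1.19 2.689 0.881
vertex -1.466 2.184 1.165
endloop
endfacet
facet normal 0.984 0.176 -0.038
outer loop
vertex -1.19 2.689 0.881
vertex -1.266 3.197 1.265
vertex -1.153 2.618 1.518
endloop
endfacet
facet normal -0.295 -0.036 0.955
outer loop
vertex -1.712 2.38 1.724
vertex -1.588 3.006 1.786
vertex -2.17 2.811 1.599
endloop
endfacet
facet normal -0.643 -0.521 0.561
outer loop
vertex -1.712 2.38 1.724
vertex -2.17 2.811 1.599
vertex -2.094 2.303 1.215
endloop
endfacet
facet normal -0.159 -0.951 0.263
outer loop
vertex -1.712 2.38 1.724
vertex -2.094 2.303 1.215
vertex -1.466 2.184 1.165
endloop
endfacet
facet normal 0.487 -0.735 0.472
outer loop
vertex -1.712 2.38 1.724
vertex -1.466 2.184 1.165
vertex -1.153 2.618 1.518
endloop
endfacet
facet normal 0.403 -0.169 0.899
outer loop
vertex -1.712 2.38 1.724
vertex -1.153 2.618 1.518
vertex -1.588 3.006 1.786
endloop
endfacet
facet normal -0.420 0.608 0.673
outer loop
vertex -2.17 2.811 1.599
vertex -1.588 3.006 1.786
vertex -1.894 3.316 1.315
endloop
endfacet
facet normal -0.984 -0.176 0.038
outer loop
vertex -2.094 2.303 1.215
vertex -2.17 2.811 1.599
vertex -2.207 2.882 0.962
endloop
endfacet
facet normal -0.201 -0.873 -0.444
outer loop
vertex -1.466 2.184 1.165
vertex -2.094 2.303 1.215
vertex -1.772 2.494 0.694
endloop
endfacet
facet normal 0.846 -0.523 -0.107
outer loop
vertex -1.153 2.618 1.518
vertex -1.466 2.184 1.165
vertex -1.19 2.689 0.881
endloop
endfacet
facet normal 0.710 0.394 0.583
outer loop
vertex -1.588 3.006 1.786
vertex -1.153 2.618 1.518
vertex -1.266 3.197 1.265
endloop
endfacet
facet normal -0.661 -0.201 -0.723
outer loop
vertex -0.067 0.115 -1.638
vertex -0.603 0.02 -1.122
vertex -0.484 0.698 -1.419
endloop
endfacet
facet normal 0.671 0.628 -0.394
outer loop
vertex -0.067 0.115 -1.638
vertex -0.484 0.698 -1.419
vertex 0.843 0.46 0.462
endloop
endfacet
facet normal -0.660 -0.201 -0.724
outer loop
vertex -0.484 0.698 -1.419
vertex -0.603 0.02 -1.122
vertex -1.02 0.604 -0.904
endloop
endfacet
facet normal -0.032 0.989 0.147
outer loop
vertex -0.484 0.698 -1.419
vertex -1.02 0.604 -0.904
vertex 0.843 0.46 0.462
endloop
endfacet
facet normal -0.660 -0.201 -0.724
outer loop
vertex -1.02 0.604 -0.904
vertex -0.603 0.02 -1.122
vertex -1.139 -0.075 -0.607
endloop
endfacet
facet normal -0.516 0.418 0.748
outer loop
vertex -1.02 0.604 -0.904
vertex -1.139 -0.075 -0.607
vertex 0.843 0.46 0.462
endloop
endfacet
facet normal -0.660 -0.200 -0.724
outer loop
vertex -1.139 -0.075 -0.607
vertex -0.603 0.02 -1.122
vertex -0.722 -0.658 -0.826
endloop
endfacet
facet normal -0.296 -0.514 0.805
outer loop
vertex -1.139 -0.075 -0.607
vertex -0.722 -0.658 -0.826
vertex 0.843 0.46 0.462
endloop
endfacet
facet normal -0.660 -0.200 -0.724
outer loop
vertex -0.722 -0.658 -0.826
vertex -0.603 0.02 -1.122
vertex -0.186 -0.564 -1.341
endloop
endfacet
facet normal 0.407 -0.874 0.264
outer loop
vertex -0.722 -0.658 -0.826
vertex -0.186 -0.564 -1.341
vertex 0.843 0.46 0.462
endloop
endfacet
facet normal -0.661 -0.201 -0.723
outer loop
vertex -0.186 -0.564 -1.341
vertex -0.603 0.02 -1.122
vertex -0.067 0.115 -1.638
endloop
endfacet
facet normal 0.891 -0.303 -0.336
outer loop
vertex -0.186 -0.564 -1.341
vertex -0.067 0.115 -1.638
vertex 0.843 0.46 0.462
endloop
endfacet

endsolid


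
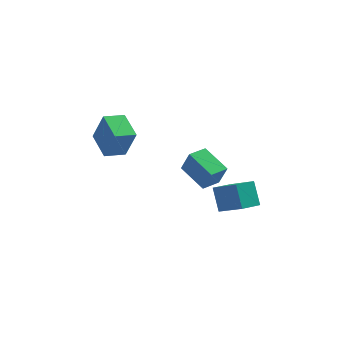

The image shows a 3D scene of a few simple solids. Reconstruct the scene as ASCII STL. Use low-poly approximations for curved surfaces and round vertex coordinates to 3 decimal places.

solid 
facet normal -0.871 -0.438 0.222
outer loop
vertex -3.193 0.683 2.382
vertex -3.907 2.359 2.888
vertex -3.844 0.992 0.441
endloop
endfacet
facet normal 0.377 -0.886 -0.268
outer loop
vertex -2.633 1.601 0.132
vertex -3.193 0.683 2.382
vertex -3.844 0.992 0.441
endloop
endfacet
facet normal -0.871 -0.438 0.222
outer loop
vertex -3.844 0.992 0.441
vertex -3.907 2.359 2.888
vertex -4.557 2.668 0.947
endloop
endfacet
facet normal -0.314 0.149 -0.938
outer loop
vertex -4.557 2.668 0.947
vertex -2.633 1.601 0.132
vertex -3.844 0.992 0.441
endloop
endfacet
facet normal 0.314 -0.149 0.938
outer loop
vertex -3.193 0.683 2.382
vertex -2.696 2.968 2.579
vertex -3.907 2.359 2.888
endloop
endfacet
facet normal 0.378 -0.886 -0.268
outer loop
vertex -1.983 1.292 2.073
vertex -3.193 0.683 2.382
vertex -2.633 1.601 0.132
endloop
endfacet
facet normal 0.315 -0.149 0.937
outer loop
vertex -1.983 1.292 2.073
vertex -2.696 2.968 2.579
vertex -3.193 0.683 2.382
endloop
endfacet
facet normal -0.378 0.886 0.268
outer loop
vertex -3.907 2.359 2.888
vertex -2.696 2.968 2.579
vertex -4.557 2.668 0.947
endloop
endfacet
facet normal -0.314 0.149 -0.937
outer loop
vertex -3.347 3.277 0.638
vertex -2.633 1.601 0.132
vertex -4.557 2.668 0.947
endloop
endfacet
facet normal -0.378 0.886 0.268
outer loop
vertex -4.557 2.668 0.947
vertex -2.696 2.968 2.579
vertex -3.347 3.277 0.638
endloop
endfacet
facet normal 0.871 0.438 -0.222
outer loop
vertex -3.347 3.277 0.638
vertex -1.983 1.292 2.073
vertex -2.633 1.601 0.132
endloop
endfacet
facet normal 0.871 0.438 -0.222
outer loop
vertex -2.696 2.968 2.579
vertex -1.983 1.292 2.073
vertex -3.347 3.277 0.638
endloop
endfacet
facet normal -0.720 -0.633 0.285
outer loop
vertex 3.707 0.055 -1.354
vertex 2.397 1.063 -2.426
vertex 4.045 -0.933 -2.695
endloop
endfacet
facet normal 0.665 -0.511 0.544
outer loop
vertex 5.103 -0.003 -3.114
vertex 3.707 0.055 -1.354
vertex 4.045 -0.933 -2.695
endloop
endfacet
facet normal -0.720 -0.633 0.285
outer loop
vertex 4.045 -0.933 -2.695
vertex 2.397 1.063 -2.426
vertex 2.735 0.074 -3.767
endloop
endfacet
facet normal 0.199 -0.581 -0.789
outer loop
vertex 2.735 0.074 -3.767
vertex 5.103 -0.003 -3.114
vertex 4.045 -0.933 -2.695
endloop
endfacet
facet normal -0.198 0.581 0.789
outer loop
vertex 3.707 0.055 -1.354
vertex 3.455 1.993 -2.845
vertex 2.397 1.063 -2.426
endloop
endfacet
facet normal 0.665 -0.511 0.544
outer loop
vertex 4.765 0.986 -1.773
vertex 3.707 0.055 -1.354
vertex 5.103 -0.003 -3.114
endloop
endfacet
facet normal -0.199 0.581 0.789
outer loop
vertex 4.765 0.986 -1.773
vertex 3.455 1.993 -2.845
vertex 3.707 0.055 -1.354
endloop
endfacet
facet normal -0.665 0.511 -0.545
outer loop
vertex 2.397 1.063 -2.426
vertex 3.455 1.993 -2.845
vertex 2.735 0.074 -3.767
endloop
endfacet
facet normal 0.199 -0.581 -0.789
outer loop
vertex 3.793 1.005 -4.186
vertex 5.103 -0.003 -3.114
vertex 2.735 0.074 -3.767
endloop
endfacet
facet normal -0.665 0.511 -0.544
outer loop
vertex 2.735 0.074 -3.767
vertex 3.455 1.993 -2.845
vertex 3.793 1.005 -4.186
endloop
endfacet
facet normal 0.720 0.633 -0.285
outer loop
vertex 3.793 1.005 -4.186
vertex 4.765 0.986 -1.773
vertex 5.103 -0.003 -3.114
endloop
endfacet
facet normal 0.720 0.633 -0.285
outer loop
vertex 3.455 1.993 -2.845
vertex 4.765 0.986 -1.773
vertex 3.793 1.005 -4.186
endloop
endfacet
facet normal -0.614 0.712 0.342
outer loop
vertex 1.025 0.822 0.724
vertex 1.958 1.688 0.596
vertex 0.562 1.109 -0.705
endloop
endfacet
facet normal -0.729 -0.677 0.100
outer loop
vertex 1.802 -0.328 -1.396
vertex 1.025 0.822 0.724
vertex 0.562 1.109 -0.705
endloop
endfacet
facet normal -0.614 0.711 0.342
outer loop
vertex 0.562 1.109 -0.705
vertex 1.958 1.688 0.596
vertex 1.495 1.976 -0.834
endloop
endfacet
facet normal -0.303 0.187 -0.934
outer loop
vertex 1.495 1.976 -0.834
vertex 1.802 -0.328 -1.396
vertex 0.562 1.109 -0.705
endloop
endfacet
facet normal 0.303 -0.188 0.934
outer loop
vertex 1.025 0.822 0.724
vertex 3.198 0.251 -0.095
vertex 1.958 1.688 0.596
endloop
endfacet
facet normal -0.729 -0.677 0.100
outer loop
vertex 2.265 -0.616 0.034
vertex 1.025 0.822 0.724
vertex 1.802 -0.328 -1.396
endloop
endfacet
facet normal 0.303 -0.187 0.934
outer loop
vertex 2.265 -0.616 0.034
vertex 3.198 0.251 -0.095
vertex 1.025 0.822 0.724
endloop
endfacet
facet normal 0.729 0.677 -0.100
outer loop
vertex 1.958 1.688 0.596
vertex 3.198 0.251 -0.095
vertex 1.495 1.976 -0.834
endloop
endfacet
facet normal -0.302 0.188 -0.935
outer loop
vertex 2.735 0.538 -1.524
vertex 1.802 -0.328 -1.396
vertex 1.495 1.976 -0.834
endloop
endfacet
facet normal 0.729 0.677 -0.100
outer loop
vertex 1.495 1.976 -0.834
vertex 3.198 0.251 -0.095
vertex 2.735 0.538 -1.524
endloop
endfacet
facet normal 0.614 -0.712 -0.342
outer loop
vertex 2.735 0.538 -1.524
vertex 2.265 -0.616 0.034
vertex 1.802 -0.328 -1.396
endloop
endfacet
facet normal 0.614 -0.712 -0.342
outer loop
vertex 3.198 0.251 -0.095
vertex 2.265 -0.616 0.034
vertex 2.735 0.538 -1.524
endloop
endfacet

endsolid


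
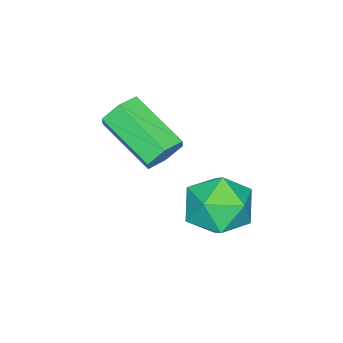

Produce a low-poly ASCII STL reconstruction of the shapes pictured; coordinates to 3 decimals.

solid 
facet normal -0.389 0.547 0.741
outer loop
vertex 0.306 4.417 2.186
vertex 0.99 3.864 2.953
vertex 1.366 4.838 2.431
endloop
endfacet
facet normal -0.391 0.911 0.127
outer loop
vertex 0.306 4.417 2.186
vertex 1.366 4.838 2.431
vertex 0.983 4.827 1.329
endloop
endfacet
facet normal -0.768 0.537 -0.350
outer loop
vertex 0.306 4.417 2.186
vertex 0.983 4.827 1.329
vertex 0.37 3.847 1.17
endloop
endfacet
facet normal -0.998 -0.058 -0.030
outer loop
vertex 0.306 4.417 2.186
vertex 0.37 3.847 1.17
vertex 0.374 3.252 2.174
endloop
endfacet
facet normal -0.763 -0.051 0.644
outer loop
vertex 0.306 4.417 2.186
vertex 0.374 3.252 2.174
vertex 0.99 3.864 2.953
endloop
endfacet
facet normal 0.282 0.954 -0.107
outer loop
vertex 0.983 4.827 1.329
vertex 1.366 4.838 2.431
vertex 2.086 4.528 1.566
endloop
endfacet
facet normal 0.286 0.365 0.886
outer loop
vertex 1.366 4.838 2.431
vertex 0.99 3.864 2.953
vertex 2.09 3.933 2.57
endloop
endfacet
facet normal -0.321 -0.605 0.729
outer loop
vertex 0.99 3.864 2.953
vertex 0.374 3.252 2.174
vertex 1.477 2.953 2.411
endloop
endfacet
facet normal -0.700 -0.616 -0.362
outer loop
vertex 0.374 3.252 2.174
vertex 0.37 3.847 1.17
vertex 1.094 2.942 1.309
endloop
endfacet
facet normal -0.328 0.348 -0.879
outer loop
vertex 0.37 3.847 1.17
vertex 0.983 4.827 1.329
vertex 1.47 3.916 0.787
endloop
endfacet
facet normal 0.998 0.058 0.030
outer loop
vertex 2.154 3.363 1.554
vertex 2.086 4.528 1.566
vertex 2.09 3.933 2.57
endloop
endfacet
facet normal 0.768 -0.537 0.350
outer loop
vertex 2.154 3.363 1.554
vertex 2.09 3.933 2.57
vertex 1.477 2.953 2.411
endloop
endfacet
facet normal 0.391 -0.911 -0.127
outer loop
vertex 2.154 3.363 1.554
vertex 1.477 2.953 2.411
vertex 1.094 2.942 1.309
endloop
endfacet
facet normal 0.389 -0.547 -0.741
outer loop
vertex 2.154 3.363 1.554
vertex 1.094 2.942 1.309
vertex 1.47 3.916 0.787
endloop
endfacet
facet normal 0.763 0.051 -0.644
outer loop
vertex 2.154 3.363 1.554
vertex 1.47 3.916 0.787
vertex 2.086 4.528 1.566
endloop
endfacet
facet normal 0.700 0.616 0.362
outer loop
vertex 2.09 3.933 2.57
vertex 2.086 4.528 1.566
vertex 1.366 4.838 2.431
endloop
endfacet
facet normal 0.328 -0.348 0.879
outer loop
vertex 1.477 2.953 2.411
vertex 2.09 3.933 2.57
vertex 0.99 3.864 2.953
endloop
endfacet
facet normal -0.282 -0.954 0.107
outer loop
vertex 1.094 2.942 1.309
vertex 1.477 2.953 2.411
vertex 0.374 3.252 2.174
endloop
endfacet
facet normal -0.286 -0.365 -0.886
outer loop
vertex 1.47 3.916 0.787
vertex 1.094 2.942 1.309
vertex 0.37 3.847 1.17
endloop
endfacet
facet normal 0.321 0.605 -0.729
outer loop
vertex 2.086 4.528 1.566
vertex 1.47 3.916 0.787
vertex 0.983 4.827 1.329
endloop
endfacet
facet normal 0.156 0.874 -0.461
outer loop
vertex 1.794 1.826 2.923
vertex 1.435 2.177 3.467
vertex 2.166 2.071 3.514
endloop
endfacet
facet normal 0.850 -0.357 -0.387
outer loop
vertex 1.794 1.826 2.923
vertex 2.166 2.071 3.514
vertex 1.464 -0.008 3.89
endloop
endfacet
facet normal 0.850 -0.357 -0.388
outer loop
vertex 1.464 -0.008 3.89
vertex 2.166 2.071 3.514
vertex 1.836 0.236 4.481
endloop
endfacet
facet normal -0.158 -0.874 0.460
outer loop
vertex 1.464 -0.008 3.89
vertex 1.836 0.236 4.481
vertex 1.105 0.343 4.433
endloop
endfacet
facet normal 0.156 0.874 -0.461
outer loop
vertex 2.166 2.071 3.514
vertex 1.435 2.177 3.467
vertex 1.807 2.422 4.058
endloop
endfacet
facet normal 0.860 0.108 0.498
outer loop
vertex 2.166 2.071 3.514
vertex 1.807 2.422 4.058
vertex 1.836 0.236 4.481
endloop
endfacet
facet normal 0.860 0.108 0.498
outer loop
vertex 1.836 0.236 4.481
vertex 1.807 2.422 4.058
vertex 1.477 0.587 5.025
endloop
endfacet
facet normal -0.158 -0.874 0.460
outer loop
vertex 1.836 0.236 4.481
vertex 1.477 0.587 5.025
vertex 1.105 0.343 4.433
endloop
endfacet
facet normal 0.157 0.873 -0.461
outer loop
vertex 1.807 2.422 4.058
vertex 1.435 2.177 3.467
vertex 1.076 2.528 4.01
endloop
endfacet
facet normal 0.009 0.465 0.885
outer loop
vertex 1.807 2.422 4.058
vertex 1.076 2.528 4.01
vertex 1.477 0.587 5.025
endloop
endfacet
facet normal 0.010 0.465 0.885
outer loop
vertex 1.477 0.587 5.025
vertex 1.076 2.528 4.01
vertex 0.746 0.694 4.977
endloop
endfacet
facet normal -0.158 -0.874 0.460
outer loop
vertex 1.477 0.587 5.025
vertex 0.746 0.694 4.977
vertex 1.105 0.343 4.433
endloop
endfacet
facet normal 0.158 0.874 -0.460
outer loop
vertex 1.076 2.528 4.01
vertex 1.435 2.177 3.467
vertex 0.704 2.284 3.419
endloop
endfacet
facet normal -0.850 0.357 0.387
outer loop
vertex 1.076 2.528 4.01
vertex 0.704 2.284 3.419
vertex 0.746 0.694 4.977
endloop
endfacet
facet normal -0.850 0.357 0.387
outer loop
vertex 0.746 0.694 4.977
vertex 0.704 2.284 3.419
vertex 0.374 0.449 4.386
endloop
endfacet
facet normal -0.156 -0.874 0.461
outer loop
vertex 0.746 0.694 4.977
vertex 0.374 0.449 4.386
vertex 1.105 0.343 4.433
endloop
endfacet
facet normal 0.158 0.874 -0.460
outer loop
vertex 0.704 2.284 3.419
vertex 1.435 2.177 3.467
vertex 1.063 1.933 2.875
endloop
endfacet
facet normal -0.860 -0.108 -0.498
outer loop
vertex 0.704 2.284 3.419
vertex 1.063 1.933 2.875
vertex 0.374 0.449 4.386
endloop
endfacet
facet normal -0.860 -0.108 -0.498
outer loop
vertex 0.374 0.449 4.386
vertex 1.063 1.933 2.875
vertex 0.733 0.098 3.842
endloop
endfacet
facet normal -0.156 -0.874 0.461
outer loop
vertex 0.374 0.449 4.386
vertex 0.733 0.098 3.842
vertex 1.105 0.343 4.433
endloop
endfacet
facet normal 0.158 0.874 -0.460
outer loop
vertex 1.063 1.933 2.875
vertex 1.435 2.177 3.467
vertex 1.794 1.826 2.923
endloop
endfacet
facet normal -0.010 -0.465 -0.885
outer loop
vertex 1.063 1.933 2.875
vertex 1.794 1.826 2.923
vertex 0.733 0.098 3.842
endloop
endfacet
facet normal -0.009 -0.465 -0.885
outer loop
vertex 0.733 0.098 3.842
vertex 1.794 1.826 2.923
vertex 1.464 -0.008 3.89
endloop
endfacet
facet normal -0.157 -0.873 0.461
outer loop
vertex 0.733 0.098 3.842
vertex 1.464 -0.008 3.89
vertex 1.105 0.343 4.433
endloop
endfacet

endsolid


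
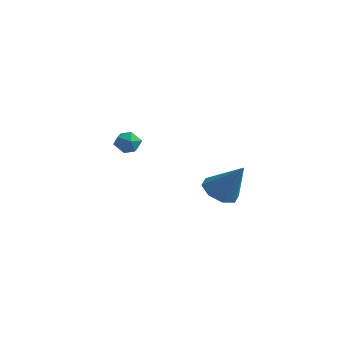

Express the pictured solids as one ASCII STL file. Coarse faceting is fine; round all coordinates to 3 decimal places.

solid 
facet normal -0.351 -0.179 0.919
outer loop
vertex -4.138 -3.318 -0.495
vertex -3.78 -3.949 -0.481
vertex -3.459 -3.344 -0.241
endloop
endfacet
facet normal -0.281 0.524 0.804
outer loop
vertex -4.138 -3.318 -0.495
vertex -3.459 -3.344 -0.241
vertex -3.665 -2.796 -0.67
endloop
endfacet
facet normal -0.679 0.695 0.238
outer loop
vertex -4.138 -3.318 -0.495
vertex -3.665 -2.796 -0.67
vertex -4.114 -3.062 -1.174
endloop
endfacet
facet normal -0.995 0.099 0.002
outer loop
vertex -4.138 -3.318 -0.495
vertex -4.114 -3.062 -1.174
vertex -4.185 -3.775 -1.057
endloop
endfacet
facet normal -0.792 -0.440 0.424
outer loop
vertex -4.138 -3.318 -0.495
vertex -4.185 -3.775 -1.057
vertex -3.78 -3.949 -0.481
endloop
endfacet
facet normal 0.402 0.653 0.641
outer loop
vertex -3.665 -2.796 -0.67
vertex -3.459 -3.344 -0.241
vertex -3.015 -3.105 -0.763
endloop
endfacet
facet normal 0.288 -0.481 0.828
outer loop
vertex -3.459 -3.344 -0.241
vertex -3.78 -3.949 -0.481
vertex -3.086 -3.818 -0.646
endloop
endfacet
facet normal -0.426 -0.904 0.026
outer loop
vertex -3.78 -3.949 -0.481
vertex -4.185 -3.775 -1.057
vertex -3.535 -4.084 -1.15
endloop
endfacet
facet normal -0.754 -0.033 -0.656
outer loop
vertex -4.185 -3.775 -1.057
vertex -4.114 -3.062 -1.174
vertex -3.741 -3.536 -1.579
endloop
endfacet
facet normal -0.241 0.930 -0.276
outer loop
vertex -4.114 -3.062 -1.174
vertex -3.665 -2.796 -0.67
vertex -3.42 -2.931 -1.339
endloop
endfacet
facet normal 0.995 -0.099 -0.002
outer loop
vertex -3.062 -3.562 -1.325
vertex -3.015 -3.105 -0.763
vertex -3.086 -3.818 -0.646
endloop
endfacet
facet normal 0.679 -0.695 -0.238
outer loop
vertex -3.062 -3.562 -1.325
vertex -3.086 -3.818 -0.646
vertex -3.535 -4.084 -1.15
endloop
endfacet
facet normal 0.281 -0.524 -0.804
outer loop
vertex -3.062 -3.562 -1.325
vertex -3.535 -4.084 -1.15
vertex -3.741 -3.536 -1.579
endloop
endfacet
facet normal 0.351 0.179 -0.919
outer loop
vertex -3.062 -3.562 -1.325
vertex -3.741 -3.536 -1.579
vertex -3.42 -2.931 -1.339
endloop
endfacet
facet normal 0.792 0.440 -0.424
outer loop
vertex -3.062 -3.562 -1.325
vertex -3.42 -2.931 -1.339
vertex -3.015 -3.105 -0.763
endloop
endfacet
facet normal 0.754 0.033 0.656
outer loop
vertex -3.086 -3.818 -0.646
vertex -3.015 -3.105 -0.763
vertex -3.459 -3.344 -0.241
endloop
endfacet
facet normal 0.241 -0.930 0.276
outer loop
vertex -3.535 -4.084 -1.15
vertex -3.086 -3.818 -0.646
vertex -3.78 -3.949 -0.481
endloop
endfacet
facet normal -0.402 -0.653 -0.641
outer loop
vertex -3.741 -3.536 -1.579
vertex -3.535 -4.084 -1.15
vertex -4.185 -3.775 -1.057
endloop
endfacet
facet normal -0.288 0.481 -0.828
outer loop
vertex -3.42 -2.931 -1.339
vertex -3.741 -3.536 -1.579
vertex -4.114 -3.062 -1.174
endloop
endfacet
facet normal 0.426 0.904 -0.026
outer loop
vertex -3.015 -3.105 -0.763
vertex -3.42 -2.931 -1.339
vertex -3.665 -2.796 -0.67
endloop
endfacet
facet normal -0.596 -0.058 -0.801
outer loop
vertex 2.906 -3.835 -3.044
vertex 2.139 -3.9 -2.469
vertex 2.621 -3.178 -2.88
endloop
endfacet
facet normal 0.884 0.430 -0.186
outer loop
vertex 2.906 -3.835 -3.044
vertex 2.621 -3.178 -2.88
vertex 3.341 -3.78 -0.851
endloop
endfacet
facet normal -0.595 -0.059 -0.802
outer loop
vertex 2.621 -3.178 -2.88
vertex 2.139 -3.9 -2.469
vertex 2.053 -2.944 -2.476
endloop
endfacet
facet normal 0.443 0.890 0.107
outer loop
vertex 2.621 -3.178 -2.88
vertex 2.053 -2.944 -2.476
vertex 3.341 -3.78 -0.851
endloop
endfacet
facet normal -0.595 -0.059 -0.801
outer loop
vertex 2.053 -2.944 -2.476
vertex 2.139 -3.9 -2.469
vertex 1.536 -3.269 -2.068
endloop
endfacet
facet normal -0.115 0.843 0.525
outer loop
vertex 2.053 -2.944 -2.476
vertex 1.536 -3.269 -2.068
vertex 3.341 -3.78 -0.851
endloop
endfacet
facet normal -0.595 -0.059 -0.802
outer loop
vertex 1.536 -3.269 -2.068
vertex 2.139 -3.9 -2.469
vertex 1.372 -3.964 -1.895
endloop
endfacet
facet normal -0.467 0.316 0.826
outer loop
vertex 1.536 -3.269 -2.068
vertex 1.372 -3.964 -1.895
vertex 3.341 -3.78 -0.851
endloop
endfacet
facet normal -0.595 -0.058 -0.802
outer loop
vertex 1.372 -3.964 -1.895
vertex 2.139 -3.9 -2.469
vertex 1.657 -4.621 -2.059
endloop
endfacet
facet normal -0.405 -0.383 0.831
outer loop
vertex 1.372 -3.964 -1.895
vertex 1.657 -4.621 -2.059
vertex 3.341 -3.78 -0.851
endloop
endfacet
facet normal -0.595 -0.059 -0.802
outer loop
vertex 1.657 -4.621 -2.059
vertex 2.139 -3.9 -2.469
vertex 2.225 -4.856 -2.463
endloop
endfacet
facet normal 0.034 -0.842 0.538
outer loop
vertex 1.657 -4.621 -2.059
vertex 2.225 -4.856 -2.463
vertex 3.341 -3.78 -0.851
endloop
endfacet
facet normal -0.595 -0.059 -0.801
outer loop
vertex 2.225 -4.856 -2.463
vertex 2.139 -3.9 -2.469
vertex 2.742 -4.53 -2.871
endloop
endfacet
facet normal 0.595 -0.795 0.119
outer loop
vertex 2.225 -4.856 -2.463
vertex 2.742 -4.53 -2.871
vertex 3.341 -3.78 -0.851
endloop
endfacet
facet normal -0.596 -0.059 -0.801
outer loop
vertex 2.742 -4.53 -2.871
vertex 2.139 -3.9 -2.469
vertex 2.906 -3.835 -3.044
endloop
endfacet
facet normal 0.946 -0.268 -0.181
outer loop
vertex 2.742 -4.53 -2.871
vertex 2.906 -3.835 -3.044
vertex 3.341 -3.78 -0.851
endloop
endfacet

endsolid


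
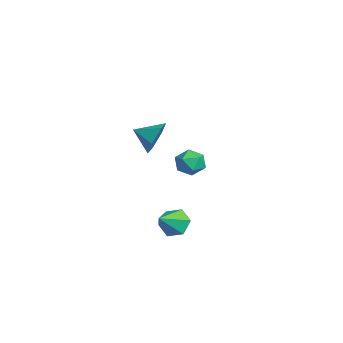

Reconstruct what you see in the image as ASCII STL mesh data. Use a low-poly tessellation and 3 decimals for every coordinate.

solid 
facet normal 0.380 0.854 -0.356
outer loop
vertex 0.646 -1.382 3.801
vertex 0.087 -1.505 2.909
vertex -0.331 -0.978 3.728
endloop
endfacet
facet normal -0.156 -0.204 0.967
outer loop
vertex 0.646 -1.382 3.801
vertex -0.331 -0.978 3.728
vertex -0.407 -2.615 3.371
endloop
endfacet
facet normal 0.380 0.854 -0.356
outer loop
vertex -0.331 -0.978 3.728
vertex 0.087 -1.505 2.909
vertex -0.89 -1.101 2.836
endloop
endfacet
facet normal -0.840 -0.078 0.537
outer loop
vertex -0.331 -0.978 3.728
vertex -0.89 -1.101 2.836
vertex -0.407 -2.615 3.371
endloop
endfacet
facet normal 0.380 0.854 -0.356
outer loop
vertex -0.89 -1.101 2.836
vertex 0.087 -1.505 2.909
vertex -0.472 -1.628 2.017
endloop
endfacet
facet normal -0.903 -0.367 -0.224
outer loop
vertex -0.89 -1.101 2.836
vertex -0.472 -1.628 2.017
vertex -0.407 -2.615 3.371
endloop
endfacet
facet normal 0.379 0.854 -0.356
outer loop
vertex -0.472 -1.628 2.017
vertex 0.087 -1.505 2.909
vertex 0.505 -2.032 2.089
endloop
endfacet
facet normal -0.282 -0.782 -0.556
outer loop
vertex -0.472 -1.628 2.017
vertex 0.505 -2.032 2.089
vertex -0.407 -2.615 3.371
endloop
endfacet
facet normal 0.379 0.854 -0.356
outer loop
vertex 0.505 -2.032 2.089
vertex 0.087 -1.505 2.909
vertex 1.064 -1.909 2.981
endloop
endfacet
facet normal 0.402 -0.907 -0.127
outer loop
vertex 0.505 -2.032 2.089
vertex 1.064 -1.909 2.981
vertex -0.407 -2.615 3.371
endloop
endfacet
facet normal 0.379 0.854 -0.356
outer loop
vertex 1.064 -1.909 2.981
vertex 0.087 -1.505 2.909
vertex 0.646 -1.382 3.801
endloop
endfacet
facet normal 0.465 -0.618 0.634
outer loop
vertex 1.064 -1.909 2.981
vertex 0.646 -1.382 3.801
vertex -0.407 -2.615 3.371
endloop
endfacet
facet normal -0.657 0.341 0.673
outer loop
vertex -3.65 1.559 -0.138
vertex -4.209 0.845 -0.322
vertex -3.568 0.772 0.341
endloop
endfacet
facet normal 0.011 0.521 0.854
outer loop
vertex -3.65 1.559 -0.138
vertex -3.568 0.772 0.341
vertex -2.811 1.222 0.057
endloop
endfacet
facet normal 0.289 0.903 0.319
outer loop
vertex -3.65 1.559 -0.138
vertex -2.811 1.222 0.057
vertex -2.984 1.573 -0.781
endloop
endfacet
facet normal -0.206 0.959 -0.193
outer loop
vertex -3.65 1.559 -0.138
vertex -2.984 1.573 -0.781
vertex -3.849 1.34 -1.015
endloop
endfacet
facet normal -0.790 0.612 0.027
outer loop
vertex -3.65 1.559 -0.138
vertex -3.849 1.34 -1.015
vertex -4.209 0.845 -0.322
endloop
endfacet
facet normal 0.391 -0.079 0.917
outer loop
vertex -2.811 1.222 0.057
vertex -3.568 0.772 0.341
vertex -2.851 0.3 -0.005
endloop
endfacet
facet normal -0.688 -0.369 0.625
outer loop
vertex -3.568 0.772 0.341
vertex -4.209 0.845 -0.322
vertex -3.716 0.067 -0.239
endloop
endfacet
facet normal -0.904 0.068 -0.422
outer loop
vertex -4.209 0.845 -0.322
vertex -3.849 1.34 -1.015
vertex -3.889 0.418 -1.077
endloop
endfacet
facet normal 0.040 0.630 -0.776
outer loop
vertex -3.849 1.34 -1.015
vertex -2.984 1.573 -0.781
vertex -3.132 0.868 -1.361
endloop
endfacet
facet normal 0.841 0.538 0.052
outer loop
vertex -2.984 1.573 -0.781
vertex -2.811 1.222 0.057
vertex -2.491 0.795 -0.698
endloop
endfacet
facet normal 0.206 -0.959 0.193
outer loop
vertex -3.05 0.081 -0.882
vertex -2.851 0.3 -0.005
vertex -3.716 0.067 -0.239
endloop
endfacet
facet normal -0.289 -0.903 -0.319
outer loop
vertex -3.05 0.081 -0.882
vertex -3.716 0.067 -0.239
vertex -3.889 0.418 -1.077
endloop
endfacet
facet normal -0.011 -0.521 -0.854
outer loop
vertex -3.05 0.081 -0.882
vertex -3.889 0.418 -1.077
vertex -3.132 0.868 -1.361
endloop
endfacet
facet normal 0.657 -0.341 -0.673
outer loop
vertex -3.05 0.081 -0.882
vertex -3.132 0.868 -1.361
vertex -2.491 0.795 -0.698
endloop
endfacet
facet normal 0.790 -0.612 -0.027
outer loop
vertex -3.05 0.081 -0.882
vertex -2.491 0.795 -0.698
vertex -2.851 0.3 -0.005
endloop
endfacet
facet normal -0.040 -0.630 0.776
outer loop
vertex -3.716 0.067 -0.239
vertex -2.851 0.3 -0.005
vertex -3.568 0.772 0.341
endloop
endfacet
facet normal -0.841 -0.538 -0.052
outer loop
vertex -3.889 0.418 -1.077
vertex -3.716 0.067 -0.239
vertex -4.209 0.845 -0.322
endloop
endfacet
facet normal -0.391 0.079 -0.917
outer loop
vertex -3.132 0.868 -1.361
vertex -3.889 0.418 -1.077
vertex -3.849 1.34 -1.015
endloop
endfacet
facet normal 0.688 0.369 -0.625
outer loop
vertex -2.491 0.795 -0.698
vertex -3.132 0.868 -1.361
vertex -2.984 1.573 -0.781
endloop
endfacet
facet normal 0.904 -0.068 0.422
outer loop
vertex -2.851 0.3 -0.005
vertex -2.491 0.795 -0.698
vertex -2.811 1.222 0.057
endloop
endfacet
facet normal -0.580 0.609 -0.541
outer loop
vertex 3.569 -1.589 -2.244
vertex 3.299 -1.177 -1.491
vertex 4.024 -0.878 -1.932
endloop
endfacet
facet normal 0.833 -0.342 -0.435
outer loop
vertex 3.569 -1.589 -2.244
vertex 4.024 -0.878 -1.932
vertex 4.181 -2.103 -0.669
endloop
endfacet
facet normal -0.580 0.609 -0.541
outer loop
vertex 4.024 -0.878 -1.932
vertex 3.299 -1.177 -1.491
vertex 3.754 -0.466 -1.179
endloop
endfacet
facet normal 0.939 0.299 0.173
outer loop
vertex 4.024 -0.878 -1.932
vertex 3.754 -0.466 -1.179
vertex 4.181 -2.103 -0.669
endloop
endfacet
facet normal -0.581 0.609 -0.541
outer loop
vertex 3.754 -0.466 -1.179
vertex 3.299 -1.177 -1.491
vertex 3.029 -0.766 -0.738
endloop
endfacet
facet normal 0.370 0.363 0.855
outer loop
vertex 3.754 -0.466 -1.179
vertex 3.029 -0.766 -0.738
vertex 4.181 -2.103 -0.669
endloop
endfacet
facet normal -0.581 0.609 -0.541
outer loop
vertex 3.029 -0.766 -0.738
vertex 3.299 -1.177 -1.491
vertex 2.574 -1.477 -1.05
endloop
endfacet
facet normal -0.303 -0.213 0.929
outer loop
vertex 3.029 -0.766 -0.738
vertex 2.574 -1.477 -1.05
vertex 4.181 -2.103 -0.669
endloop
endfacet
facet normal -0.581 0.608 -0.541
outer loop
vertex 2.574 -1.477 -1.05
vertex 3.299 -1.177 -1.491
vertex 2.844 -1.889 -1.803
endloop
endfacet
facet normal -0.409 -0.854 0.321
outer loop
vertex 2.574 -1.477 -1.05
vertex 2.844 -1.889 -1.803
vertex 4.181 -2.103 -0.669
endloop
endfacet
facet normal -0.581 0.608 -0.541
outer loop
vertex 2.844 -1.889 -1.803
vertex 3.299 -1.177 -1.491
vertex 3.569 -1.589 -2.244
endloop
endfacet
facet normal 0.160 -0.918 -0.362
outer loop
vertex 2.844 -1.889 -1.803
vertex 3.569 -1.589 -2.244
vertex 4.181 -2.103 -0.669
endloop
endfacet

endsolid
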